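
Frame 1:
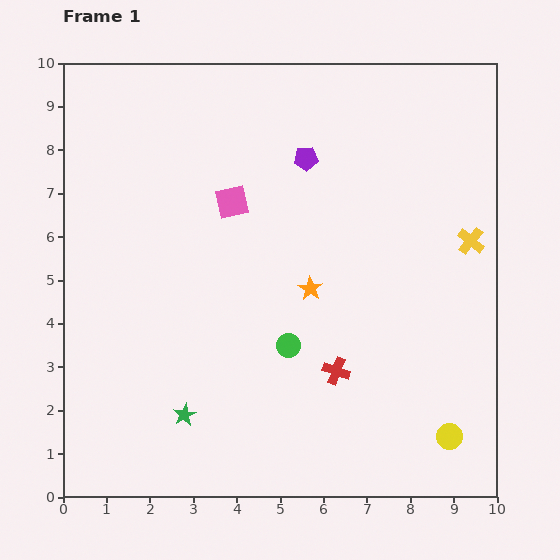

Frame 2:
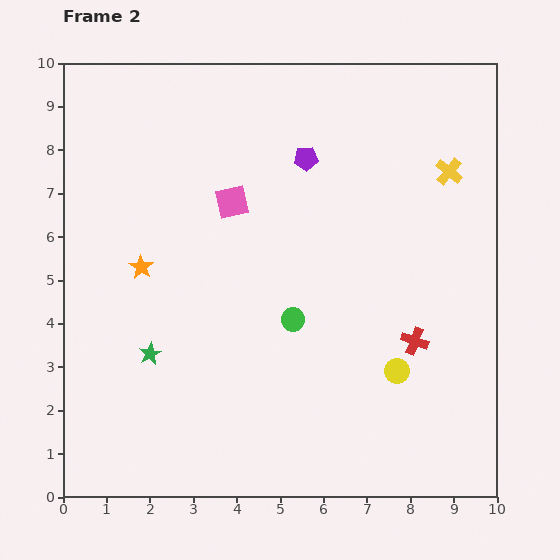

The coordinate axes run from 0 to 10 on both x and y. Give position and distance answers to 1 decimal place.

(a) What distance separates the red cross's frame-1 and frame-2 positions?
1.9

The red cross moved from (6.3, 2.9) to (8.1, 3.6), a distance of √(1.8² + 0.7²) ≈ 1.9.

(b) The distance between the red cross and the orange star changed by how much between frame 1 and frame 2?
+4.5

Distance in frame 1: 2.0. Distance in frame 2: 6.5.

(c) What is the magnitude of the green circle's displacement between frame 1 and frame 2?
0.6

The green circle moved from (5.2, 3.5) to (5.3, 4.1), a distance of √(0.1² + 0.6²) ≈ 0.6.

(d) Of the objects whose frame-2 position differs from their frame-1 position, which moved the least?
the green circle

(moved 0.6)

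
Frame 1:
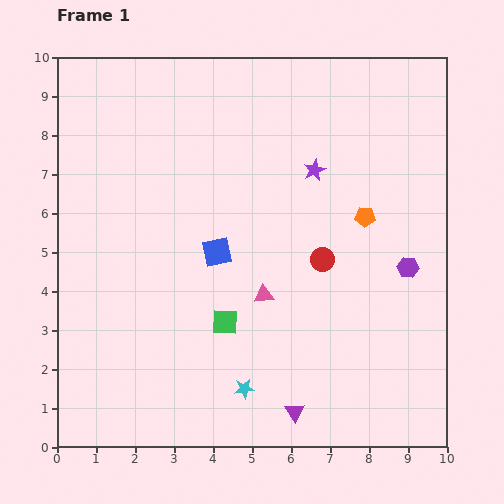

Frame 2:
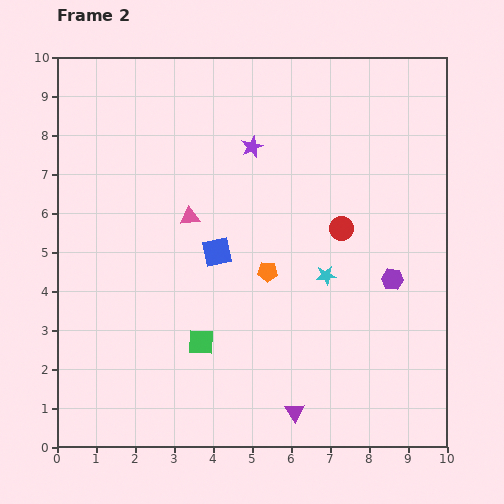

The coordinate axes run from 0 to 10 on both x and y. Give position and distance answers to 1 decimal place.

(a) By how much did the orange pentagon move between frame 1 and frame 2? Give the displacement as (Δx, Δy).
(-2.5, -1.4)

The orange pentagon was at (7.9, 5.9) in frame 1 and (5.4, 4.5) in frame 2.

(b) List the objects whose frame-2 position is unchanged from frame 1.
the purple triangle, the blue square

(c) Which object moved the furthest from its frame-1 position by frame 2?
the cyan star

(moved 3.6; next 2.9)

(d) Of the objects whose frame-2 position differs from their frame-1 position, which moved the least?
the purple hexagon

(moved 0.5)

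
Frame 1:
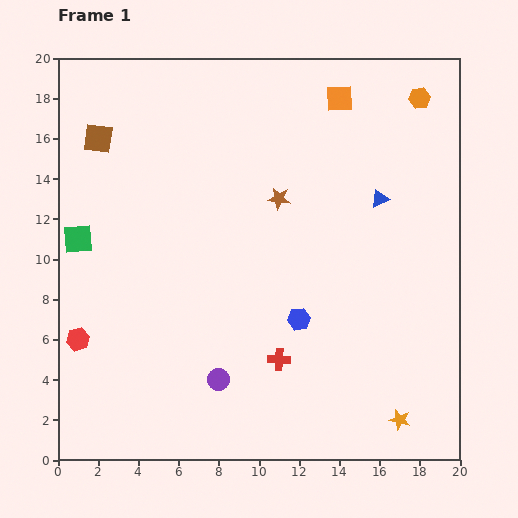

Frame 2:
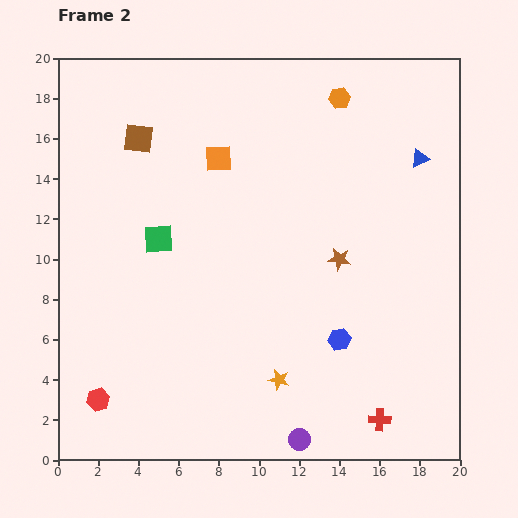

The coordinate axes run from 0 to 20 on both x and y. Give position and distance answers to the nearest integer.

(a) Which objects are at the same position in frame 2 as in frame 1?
none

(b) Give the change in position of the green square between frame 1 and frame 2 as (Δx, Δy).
(4, 0)

The green square was at (1, 11) in frame 1 and (5, 11) in frame 2.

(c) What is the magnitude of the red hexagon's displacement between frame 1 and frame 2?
3

The red hexagon moved from (1, 6) to (2, 3), a distance of √(1² + 3²) ≈ 3.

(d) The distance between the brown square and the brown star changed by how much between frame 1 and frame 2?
+3

Distance in frame 1: 9. Distance in frame 2: 12.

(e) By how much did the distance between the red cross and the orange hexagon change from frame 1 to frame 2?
+1

Distance in frame 1: 15. Distance in frame 2: 16.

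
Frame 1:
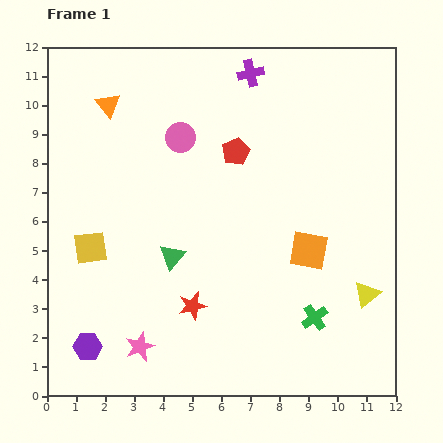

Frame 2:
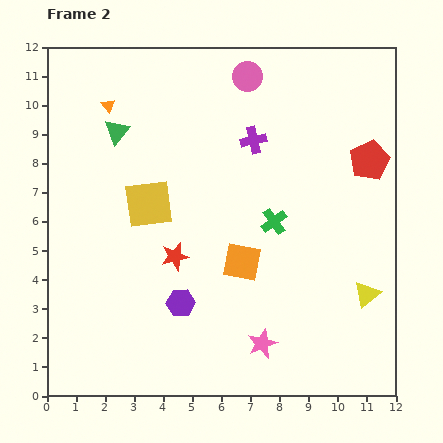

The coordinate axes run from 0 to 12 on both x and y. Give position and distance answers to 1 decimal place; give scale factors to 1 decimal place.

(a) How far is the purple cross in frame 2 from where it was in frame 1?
2.3

The purple cross moved from (7.0, 11.1) to (7.1, 8.8), a distance of √(0.1² + 2.3²) ≈ 2.3.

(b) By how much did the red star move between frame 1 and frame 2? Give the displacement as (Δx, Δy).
(-0.6, 1.7)

The red star was at (5.0, 3.1) in frame 1 and (4.4, 4.8) in frame 2.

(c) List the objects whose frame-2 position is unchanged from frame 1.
the orange triangle, the yellow triangle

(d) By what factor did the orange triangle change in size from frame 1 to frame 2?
0.6×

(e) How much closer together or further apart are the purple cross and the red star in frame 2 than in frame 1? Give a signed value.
-3.4

Distance in frame 1: 8.2. Distance in frame 2: 4.8.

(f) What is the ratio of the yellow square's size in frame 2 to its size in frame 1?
1.5×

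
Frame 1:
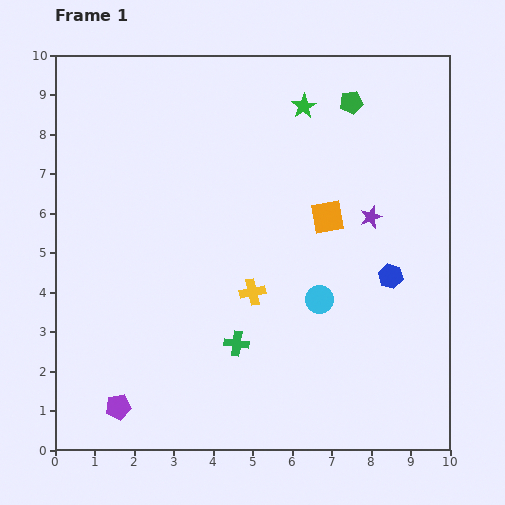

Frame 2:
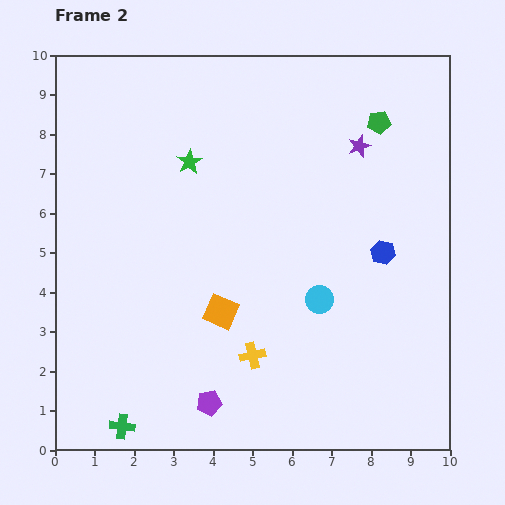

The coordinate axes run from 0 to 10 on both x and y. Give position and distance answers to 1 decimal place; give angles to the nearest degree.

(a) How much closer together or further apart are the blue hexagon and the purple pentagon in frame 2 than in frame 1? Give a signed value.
-1.8

Distance in frame 1: 7.6. Distance in frame 2: 5.8.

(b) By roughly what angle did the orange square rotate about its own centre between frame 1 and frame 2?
34° clockwise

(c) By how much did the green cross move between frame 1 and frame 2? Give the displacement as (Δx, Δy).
(-2.9, -2.1)

The green cross was at (4.6, 2.7) in frame 1 and (1.7, 0.6) in frame 2.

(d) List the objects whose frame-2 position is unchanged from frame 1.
the cyan circle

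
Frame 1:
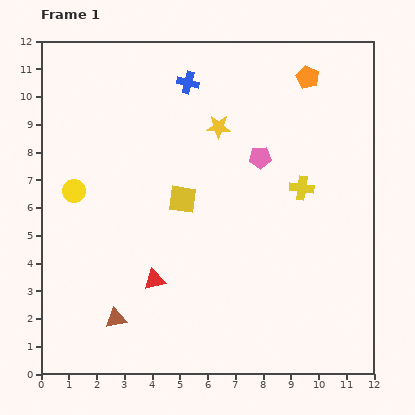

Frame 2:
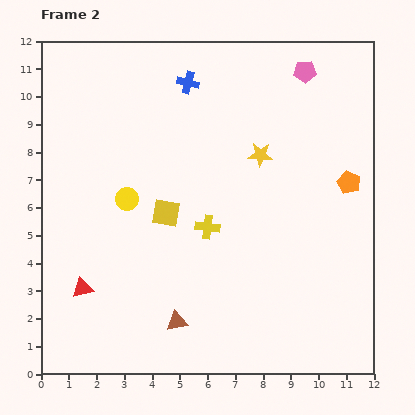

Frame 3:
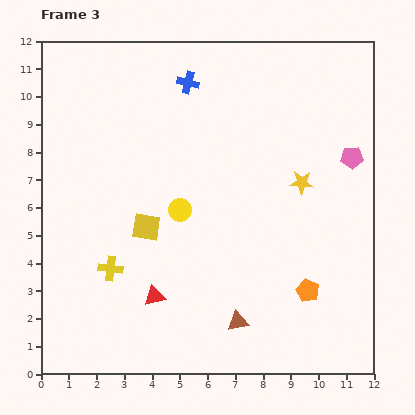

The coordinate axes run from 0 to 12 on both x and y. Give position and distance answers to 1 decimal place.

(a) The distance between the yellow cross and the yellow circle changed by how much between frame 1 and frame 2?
-5.1

Distance in frame 1: 8.2. Distance in frame 2: 3.1.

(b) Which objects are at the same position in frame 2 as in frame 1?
the blue cross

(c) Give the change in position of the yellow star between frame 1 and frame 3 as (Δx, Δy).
(3.0, -2.0)

The yellow star was at (6.4, 8.9) in frame 1 and (9.4, 6.9) in frame 3.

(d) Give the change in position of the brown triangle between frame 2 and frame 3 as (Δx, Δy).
(2.2, 0.0)

The brown triangle was at (4.9, 1.9) in frame 2 and (7.1, 1.9) in frame 3.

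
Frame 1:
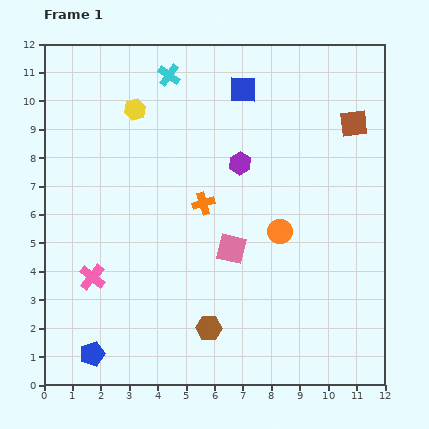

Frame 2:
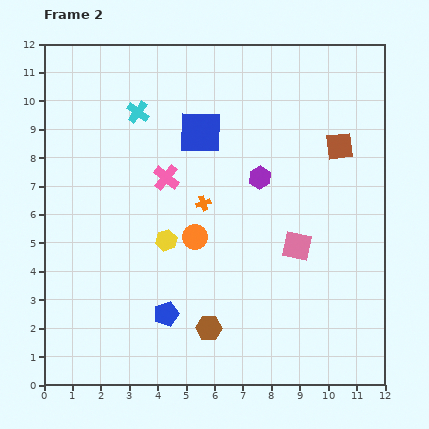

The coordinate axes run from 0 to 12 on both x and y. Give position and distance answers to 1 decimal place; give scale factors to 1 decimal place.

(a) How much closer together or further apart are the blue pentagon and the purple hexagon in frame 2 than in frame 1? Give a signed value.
-2.7

Distance in frame 1: 8.5. Distance in frame 2: 5.8.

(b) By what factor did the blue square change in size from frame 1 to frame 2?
1.6×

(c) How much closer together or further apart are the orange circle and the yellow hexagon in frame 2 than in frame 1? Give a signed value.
-5.7

Distance in frame 1: 6.7. Distance in frame 2: 1.0.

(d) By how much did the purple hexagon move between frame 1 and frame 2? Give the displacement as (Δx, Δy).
(0.7, -0.5)

The purple hexagon was at (6.9, 7.8) in frame 1 and (7.6, 7.3) in frame 2.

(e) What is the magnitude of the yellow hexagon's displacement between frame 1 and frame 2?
4.7

The yellow hexagon moved from (3.2, 9.7) to (4.3, 5.1), a distance of √(1.1² + 4.6²) ≈ 4.7.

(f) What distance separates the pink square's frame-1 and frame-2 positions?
2.3

The pink square moved from (6.6, 4.8) to (8.9, 4.9), a distance of √(2.3² + 0.1²) ≈ 2.3.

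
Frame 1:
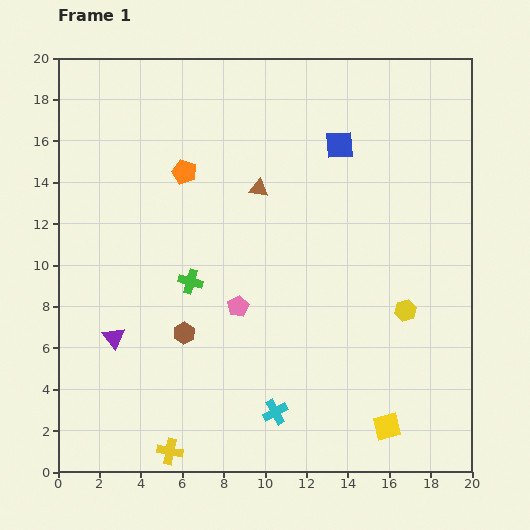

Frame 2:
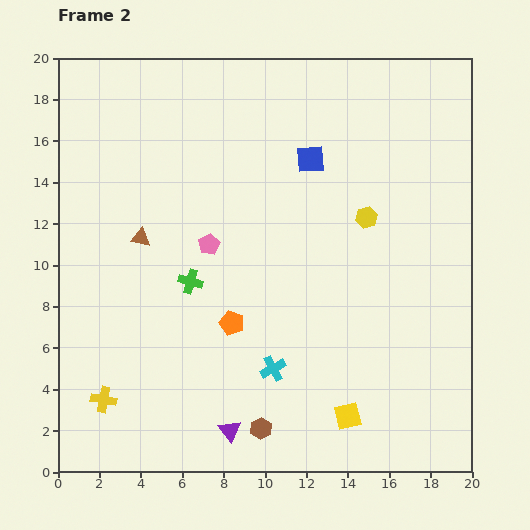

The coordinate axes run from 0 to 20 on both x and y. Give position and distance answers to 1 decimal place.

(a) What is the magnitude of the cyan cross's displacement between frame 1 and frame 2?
2.1

The cyan cross moved from (10.5, 2.9) to (10.4, 5.0), a distance of √(0.1² + 2.1²) ≈ 2.1.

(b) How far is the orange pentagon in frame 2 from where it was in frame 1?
7.7

The orange pentagon moved from (6.1, 14.5) to (8.4, 7.2), a distance of √(2.3² + 7.3²) ≈ 7.7.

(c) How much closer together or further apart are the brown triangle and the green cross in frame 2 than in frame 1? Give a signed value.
-2.4

Distance in frame 1: 5.6. Distance in frame 2: 3.2.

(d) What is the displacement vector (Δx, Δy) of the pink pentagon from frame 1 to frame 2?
(-1.4, 3.0)

The pink pentagon was at (8.7, 8.0) in frame 1 and (7.3, 11.0) in frame 2.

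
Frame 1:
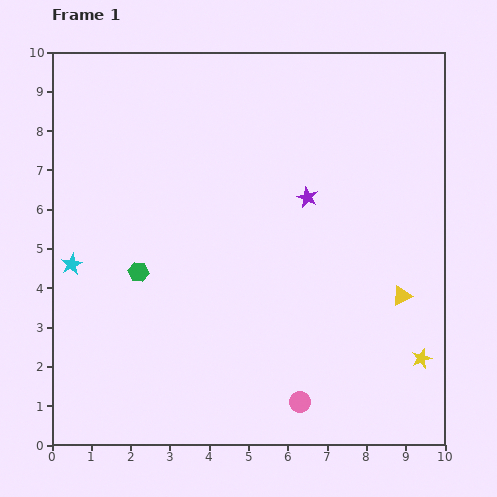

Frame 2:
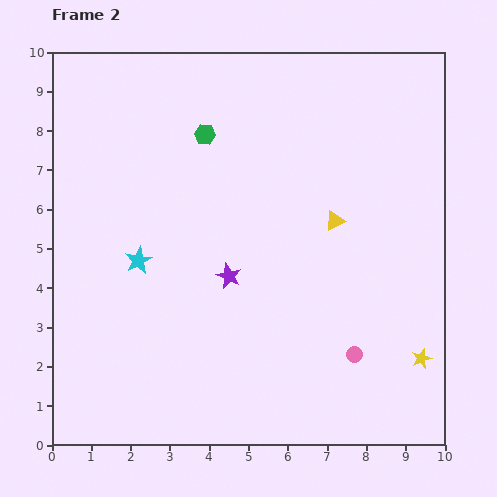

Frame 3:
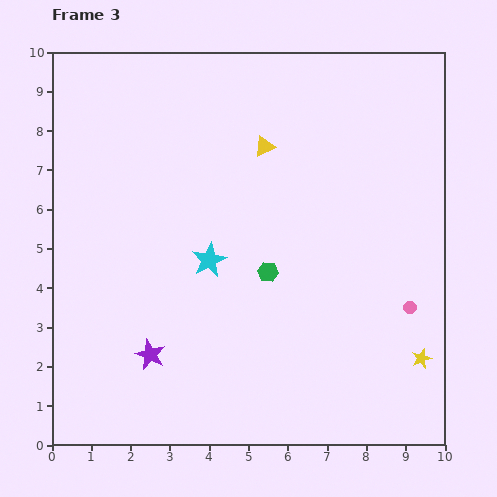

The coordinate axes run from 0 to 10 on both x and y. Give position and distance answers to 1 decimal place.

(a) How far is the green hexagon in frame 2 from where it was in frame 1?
3.9

The green hexagon moved from (2.2, 4.4) to (3.9, 7.9), a distance of √(1.7² + 3.5²) ≈ 3.9.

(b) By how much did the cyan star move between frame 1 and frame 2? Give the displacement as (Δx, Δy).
(1.7, 0.1)

The cyan star was at (0.5, 4.6) in frame 1 and (2.2, 4.7) in frame 2.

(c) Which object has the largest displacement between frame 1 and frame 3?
the purple star

(moved 5.7; next 5.2)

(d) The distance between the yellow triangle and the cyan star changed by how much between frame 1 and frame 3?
-5.2

Distance in frame 1: 8.4. Distance in frame 3: 3.2.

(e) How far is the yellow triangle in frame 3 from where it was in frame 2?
2.6

The yellow triangle moved from (7.2, 5.7) to (5.4, 7.6), a distance of √(1.8² + 1.9²) ≈ 2.6.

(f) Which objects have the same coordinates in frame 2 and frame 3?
the yellow star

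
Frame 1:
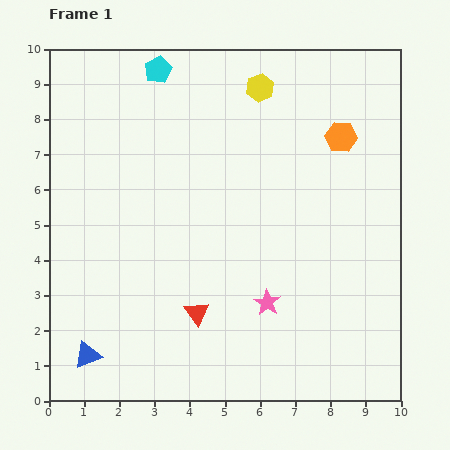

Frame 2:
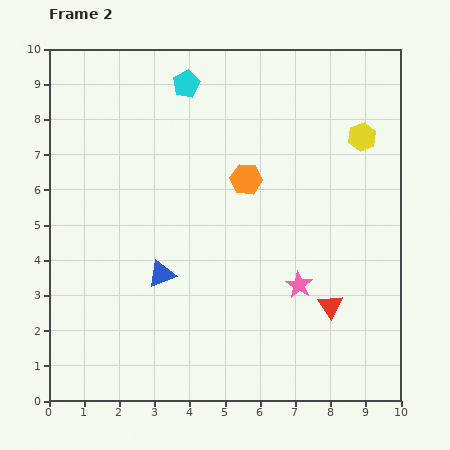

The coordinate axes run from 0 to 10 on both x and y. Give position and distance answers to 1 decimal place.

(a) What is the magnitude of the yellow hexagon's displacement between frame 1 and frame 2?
3.2

The yellow hexagon moved from (6.0, 8.9) to (8.9, 7.5), a distance of √(2.9² + 1.4²) ≈ 3.2.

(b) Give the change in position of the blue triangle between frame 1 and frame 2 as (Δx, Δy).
(2.1, 2.3)

The blue triangle was at (1.1, 1.3) in frame 1 and (3.2, 3.6) in frame 2.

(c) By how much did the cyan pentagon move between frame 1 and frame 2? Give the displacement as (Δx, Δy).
(0.8, -0.4)

The cyan pentagon was at (3.1, 9.4) in frame 1 and (3.9, 9.0) in frame 2.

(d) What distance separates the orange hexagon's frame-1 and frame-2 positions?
3.0

The orange hexagon moved from (8.3, 7.5) to (5.6, 6.3), a distance of √(2.7² + 1.2²) ≈ 3.0.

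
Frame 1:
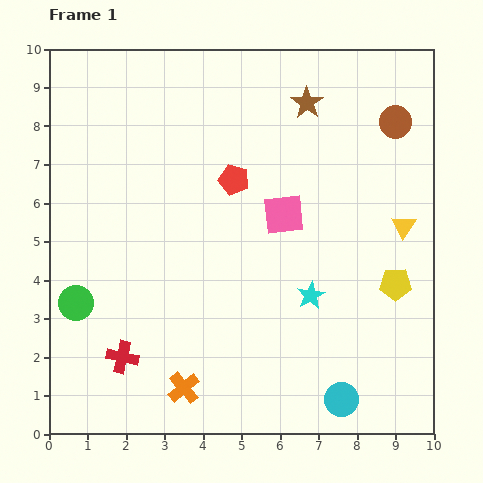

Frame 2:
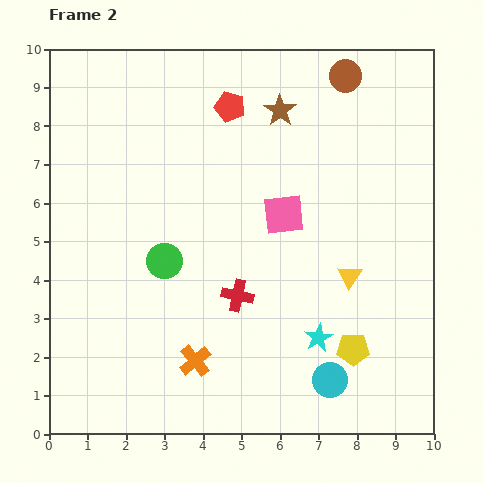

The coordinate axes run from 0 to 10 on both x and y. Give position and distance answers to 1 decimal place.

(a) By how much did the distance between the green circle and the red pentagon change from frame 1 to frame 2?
-0.9

Distance in frame 1: 5.2. Distance in frame 2: 4.3.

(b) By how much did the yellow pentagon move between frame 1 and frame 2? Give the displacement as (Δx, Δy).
(-1.1, -1.7)

The yellow pentagon was at (9.0, 3.9) in frame 1 and (7.9, 2.2) in frame 2.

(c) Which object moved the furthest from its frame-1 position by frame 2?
the red cross

(moved 3.4; next 2.5)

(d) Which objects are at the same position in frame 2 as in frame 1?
the pink square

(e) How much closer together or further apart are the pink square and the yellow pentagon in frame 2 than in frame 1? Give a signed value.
+0.5

Distance in frame 1: 3.4. Distance in frame 2: 3.9.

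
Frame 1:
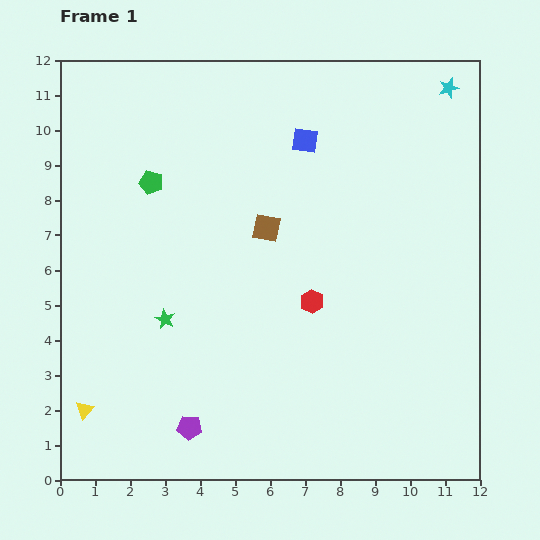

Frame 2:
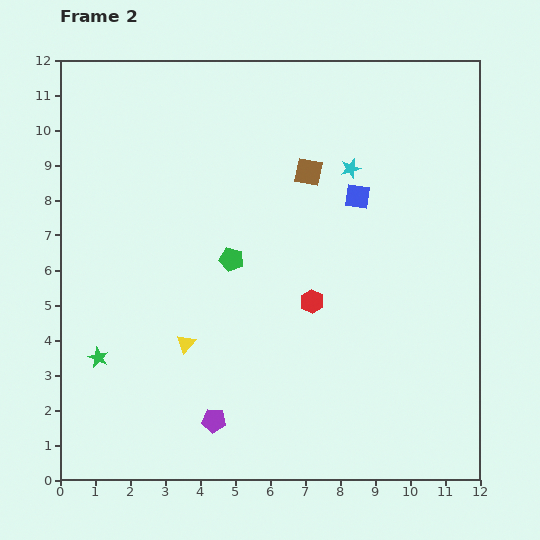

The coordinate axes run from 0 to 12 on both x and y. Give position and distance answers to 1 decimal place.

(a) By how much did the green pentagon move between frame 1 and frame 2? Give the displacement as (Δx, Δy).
(2.3, -2.2)

The green pentagon was at (2.6, 8.5) in frame 1 and (4.9, 6.3) in frame 2.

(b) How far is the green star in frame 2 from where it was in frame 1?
2.2

The green star moved from (3.0, 4.6) to (1.1, 3.5), a distance of √(1.9² + 1.1²) ≈ 2.2.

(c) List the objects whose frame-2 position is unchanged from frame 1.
the red hexagon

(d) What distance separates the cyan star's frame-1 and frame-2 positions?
3.6

The cyan star moved from (11.1, 11.2) to (8.3, 8.9), a distance of √(2.8² + 2.3²) ≈ 3.6.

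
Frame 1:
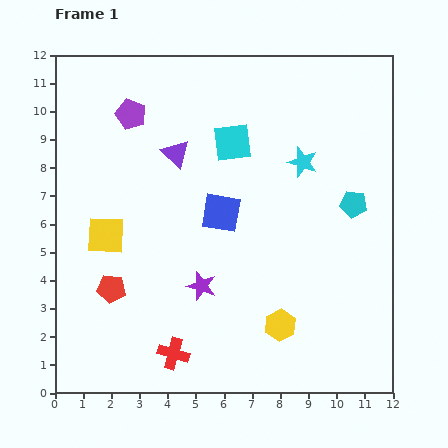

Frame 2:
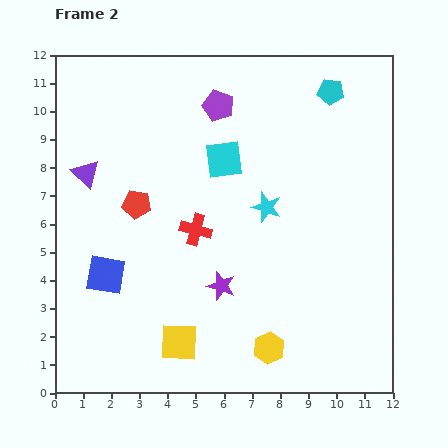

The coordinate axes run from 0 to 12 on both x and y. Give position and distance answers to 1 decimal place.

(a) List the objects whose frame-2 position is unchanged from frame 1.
none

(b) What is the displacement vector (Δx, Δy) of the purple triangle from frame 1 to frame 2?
(-3.2, -0.7)

The purple triangle was at (4.3, 8.5) in frame 1 and (1.1, 7.8) in frame 2.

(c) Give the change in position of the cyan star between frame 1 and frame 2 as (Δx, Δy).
(-1.3, -1.6)

The cyan star was at (8.8, 8.2) in frame 1 and (7.5, 6.6) in frame 2.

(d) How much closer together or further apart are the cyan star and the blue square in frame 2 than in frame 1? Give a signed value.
+2.8

Distance in frame 1: 3.4. Distance in frame 2: 6.2.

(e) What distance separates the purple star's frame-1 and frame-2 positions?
0.7

The purple star moved from (5.2, 3.8) to (5.9, 3.8), a distance of √(0.7² + 0.0²) ≈ 0.7.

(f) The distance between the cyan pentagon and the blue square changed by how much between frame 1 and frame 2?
+5.6

Distance in frame 1: 4.7. Distance in frame 2: 10.3.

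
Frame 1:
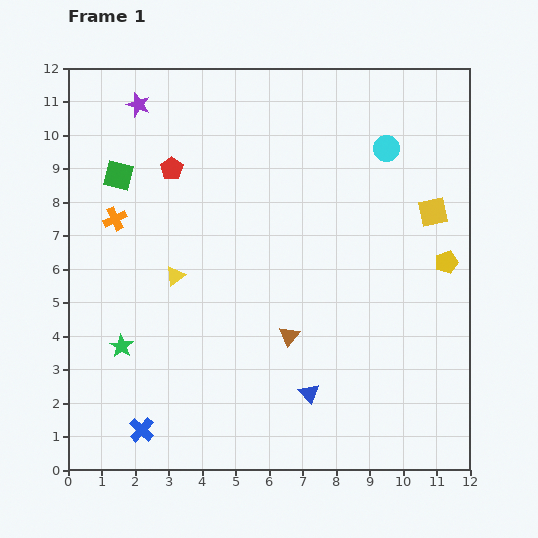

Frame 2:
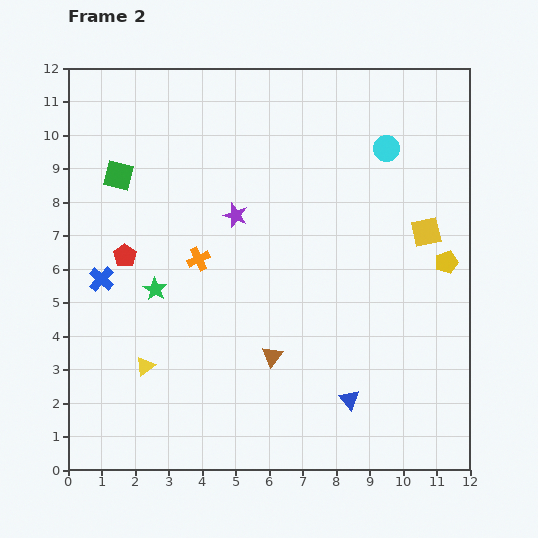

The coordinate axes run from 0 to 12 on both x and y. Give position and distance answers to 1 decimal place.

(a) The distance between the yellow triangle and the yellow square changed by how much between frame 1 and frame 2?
+1.4

Distance in frame 1: 7.9. Distance in frame 2: 9.3.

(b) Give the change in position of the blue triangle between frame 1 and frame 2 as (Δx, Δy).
(1.2, -0.2)

The blue triangle was at (7.2, 2.3) in frame 1 and (8.4, 2.1) in frame 2.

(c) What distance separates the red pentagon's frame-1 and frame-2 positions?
3.0

The red pentagon moved from (3.1, 9.0) to (1.7, 6.4), a distance of √(1.4² + 2.6²) ≈ 3.0.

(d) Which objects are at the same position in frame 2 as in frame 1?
the green square, the yellow pentagon, the cyan circle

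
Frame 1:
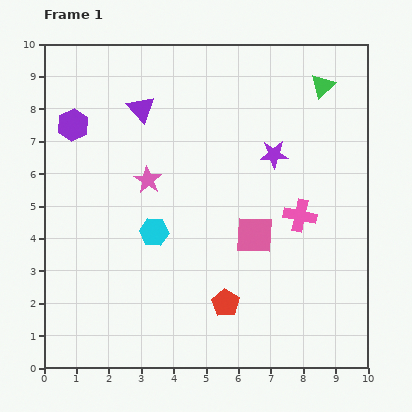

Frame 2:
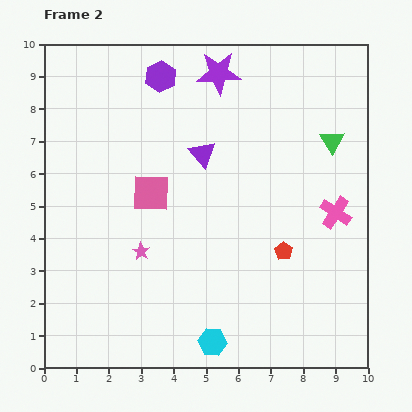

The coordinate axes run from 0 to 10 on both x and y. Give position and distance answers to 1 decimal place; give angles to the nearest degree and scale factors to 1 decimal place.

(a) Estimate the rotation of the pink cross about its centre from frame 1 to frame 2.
22° clockwise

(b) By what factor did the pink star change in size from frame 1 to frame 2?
0.6×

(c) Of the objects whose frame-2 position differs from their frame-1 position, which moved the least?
the pink cross

(moved 1.1)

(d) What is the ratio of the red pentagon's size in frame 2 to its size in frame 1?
0.6×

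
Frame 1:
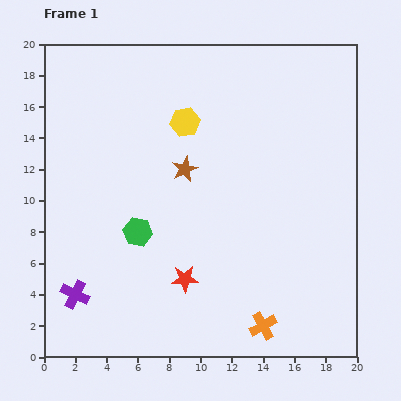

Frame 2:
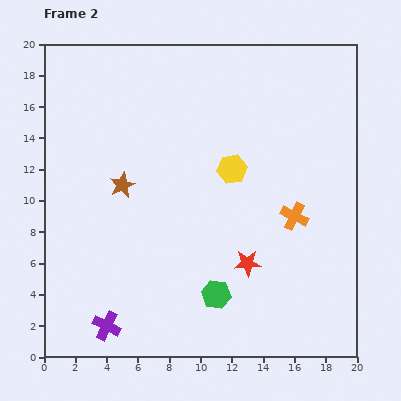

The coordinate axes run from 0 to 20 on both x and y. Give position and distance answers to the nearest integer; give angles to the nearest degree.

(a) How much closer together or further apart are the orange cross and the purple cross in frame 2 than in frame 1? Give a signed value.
+2

Distance in frame 1: 12. Distance in frame 2: 14.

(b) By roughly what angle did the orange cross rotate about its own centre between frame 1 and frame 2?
34° counter-clockwise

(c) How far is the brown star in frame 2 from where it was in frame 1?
4

The brown star moved from (9, 12) to (5, 11), a distance of √(4² + 1²) ≈ 4.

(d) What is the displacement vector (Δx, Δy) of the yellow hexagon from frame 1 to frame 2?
(3, -3)

The yellow hexagon was at (9, 15) in frame 1 and (12, 12) in frame 2.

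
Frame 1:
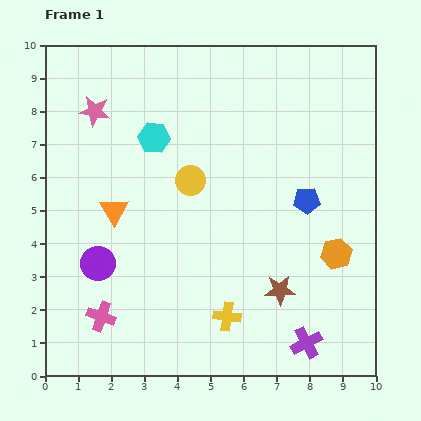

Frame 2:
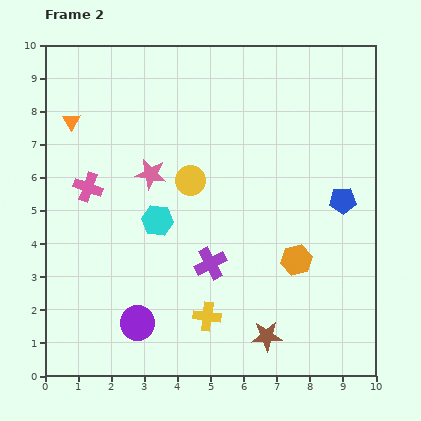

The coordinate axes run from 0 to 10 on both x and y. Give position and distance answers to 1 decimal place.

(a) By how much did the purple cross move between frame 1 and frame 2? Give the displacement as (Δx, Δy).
(-2.9, 2.4)

The purple cross was at (7.9, 1.0) in frame 1 and (5.0, 3.4) in frame 2.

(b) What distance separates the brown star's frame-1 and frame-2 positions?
1.5

The brown star moved from (7.1, 2.6) to (6.7, 1.2), a distance of √(0.4² + 1.4²) ≈ 1.5.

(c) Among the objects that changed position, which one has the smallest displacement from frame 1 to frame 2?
the yellow cross

(moved 0.6)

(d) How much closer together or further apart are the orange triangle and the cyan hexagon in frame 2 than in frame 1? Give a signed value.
+1.5

Distance in frame 1: 2.5. Distance in frame 2: 4.0.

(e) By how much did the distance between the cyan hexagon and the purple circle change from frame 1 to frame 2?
-1.0

Distance in frame 1: 4.2. Distance in frame 2: 3.2.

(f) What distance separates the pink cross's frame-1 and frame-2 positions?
3.9

The pink cross moved from (1.7, 1.8) to (1.3, 5.7), a distance of √(0.4² + 3.9²) ≈ 3.9.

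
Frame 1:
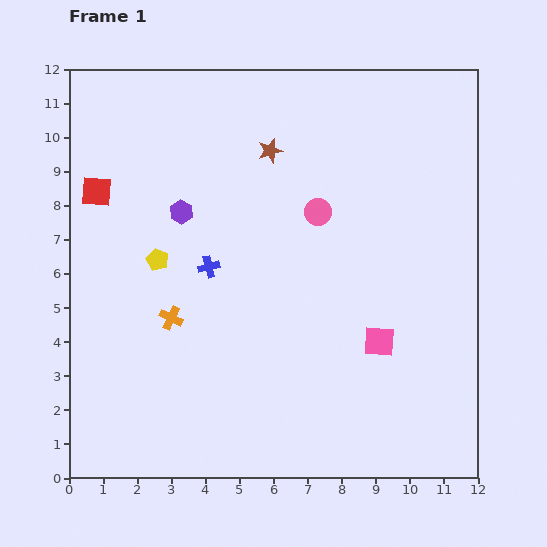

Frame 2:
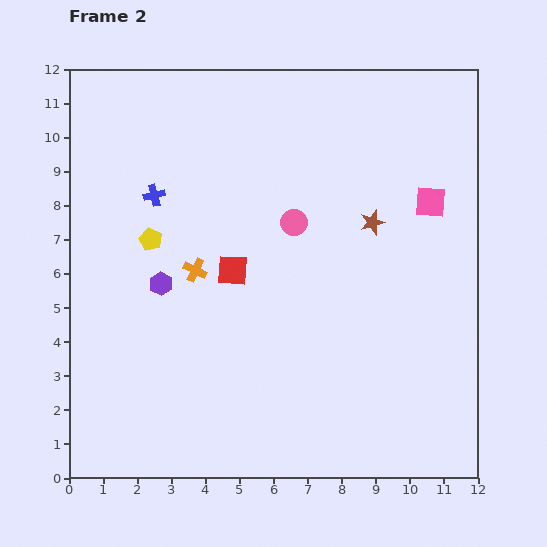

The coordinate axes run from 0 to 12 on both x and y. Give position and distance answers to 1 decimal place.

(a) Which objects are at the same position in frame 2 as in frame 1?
none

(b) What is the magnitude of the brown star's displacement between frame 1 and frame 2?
3.7

The brown star moved from (5.9, 9.6) to (8.9, 7.5), a distance of √(3.0² + 2.1²) ≈ 3.7.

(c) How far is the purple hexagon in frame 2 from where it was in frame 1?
2.2

The purple hexagon moved from (3.3, 7.8) to (2.7, 5.7), a distance of √(0.6² + 2.1²) ≈ 2.2.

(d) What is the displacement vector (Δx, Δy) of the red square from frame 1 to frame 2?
(4.0, -2.3)

The red square was at (0.8, 8.4) in frame 1 and (4.8, 6.1) in frame 2.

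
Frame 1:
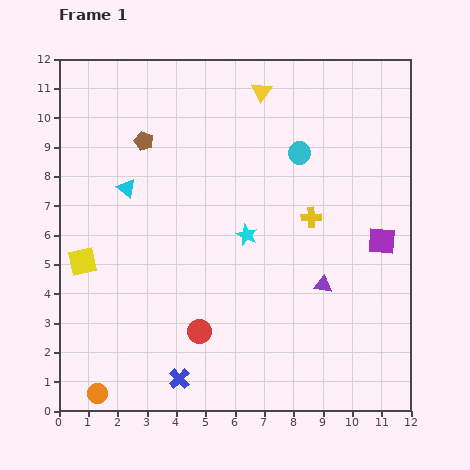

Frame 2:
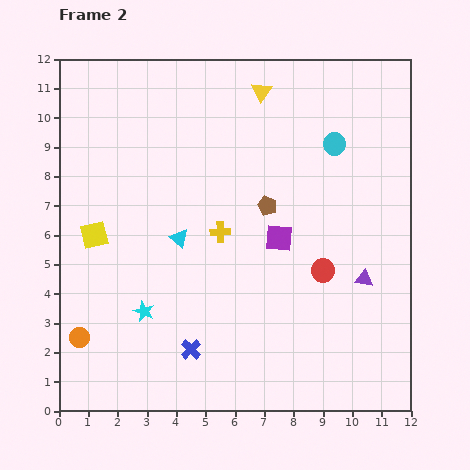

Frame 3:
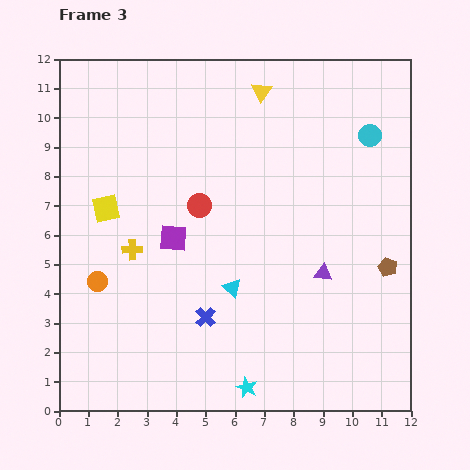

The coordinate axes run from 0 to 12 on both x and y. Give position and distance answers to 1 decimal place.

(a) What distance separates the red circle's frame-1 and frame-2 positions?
4.7

The red circle moved from (4.8, 2.7) to (9.0, 4.8), a distance of √(4.2² + 2.1²) ≈ 4.7.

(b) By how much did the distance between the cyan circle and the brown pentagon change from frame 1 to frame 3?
-0.8

Distance in frame 1: 5.3. Distance in frame 3: 4.5.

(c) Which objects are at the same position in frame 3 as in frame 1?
the yellow triangle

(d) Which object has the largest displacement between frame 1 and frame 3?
the brown pentagon

(moved 9.3; next 7.1)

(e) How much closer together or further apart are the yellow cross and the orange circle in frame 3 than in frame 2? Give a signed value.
-4.4

Distance in frame 2: 6.0. Distance in frame 3: 1.6.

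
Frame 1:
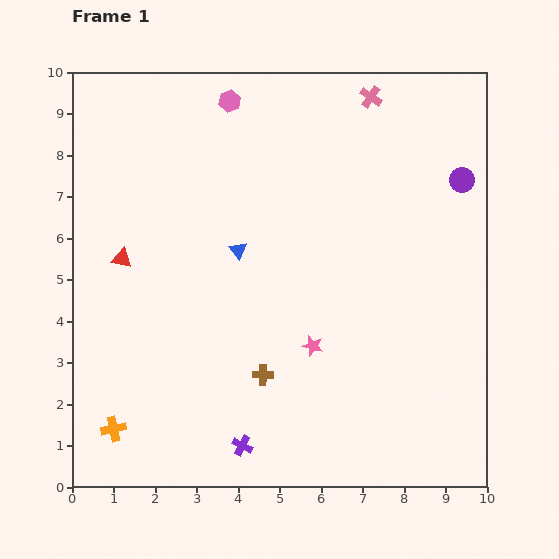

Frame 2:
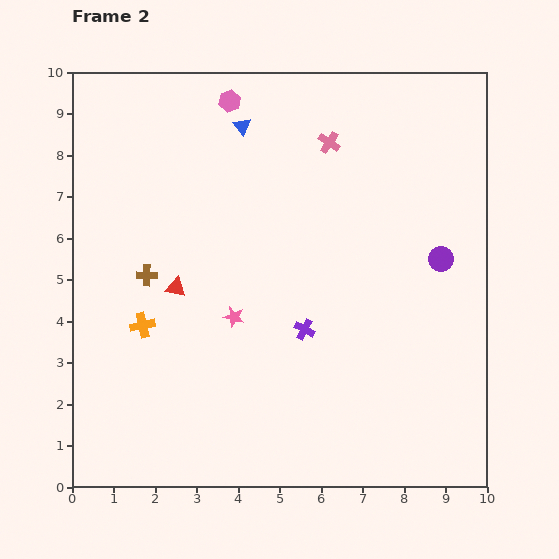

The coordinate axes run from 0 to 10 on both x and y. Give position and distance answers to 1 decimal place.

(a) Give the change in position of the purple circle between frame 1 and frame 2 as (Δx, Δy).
(-0.5, -1.9)

The purple circle was at (9.4, 7.4) in frame 1 and (8.9, 5.5) in frame 2.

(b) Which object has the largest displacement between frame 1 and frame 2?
the brown cross

(moved 3.7; next 3.2)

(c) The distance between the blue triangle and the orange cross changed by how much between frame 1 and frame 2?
+0.2

Distance in frame 1: 5.2. Distance in frame 2: 5.4.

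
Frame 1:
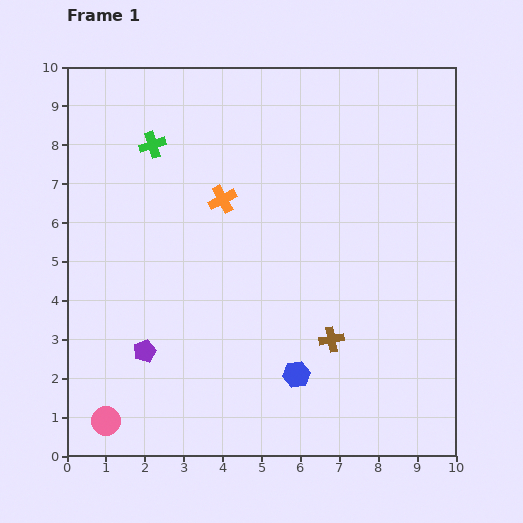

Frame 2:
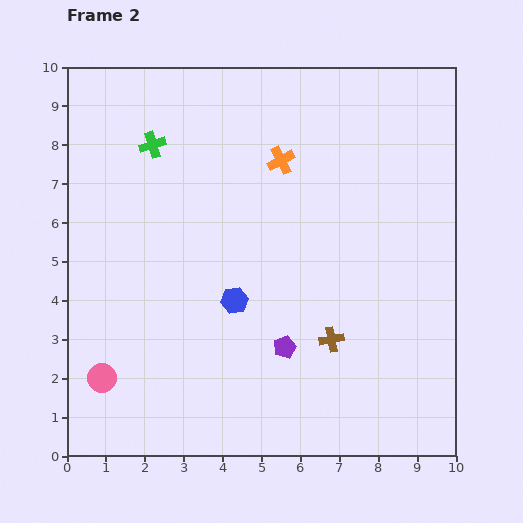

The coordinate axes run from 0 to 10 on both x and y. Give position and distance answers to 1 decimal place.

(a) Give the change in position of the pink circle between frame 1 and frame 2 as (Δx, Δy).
(-0.1, 1.1)

The pink circle was at (1.0, 0.9) in frame 1 and (0.9, 2.0) in frame 2.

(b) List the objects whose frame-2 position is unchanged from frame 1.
the brown cross, the green cross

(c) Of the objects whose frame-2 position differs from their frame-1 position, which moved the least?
the pink circle

(moved 1.1)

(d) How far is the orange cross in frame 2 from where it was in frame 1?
1.8

The orange cross moved from (4.0, 6.6) to (5.5, 7.6), a distance of √(1.5² + 1.0²) ≈ 1.8.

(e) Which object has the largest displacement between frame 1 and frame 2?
the purple pentagon

(moved 3.6; next 2.5)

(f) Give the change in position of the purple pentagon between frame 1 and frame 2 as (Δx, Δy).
(3.6, 0.1)

The purple pentagon was at (2.0, 2.7) in frame 1 and (5.6, 2.8) in frame 2.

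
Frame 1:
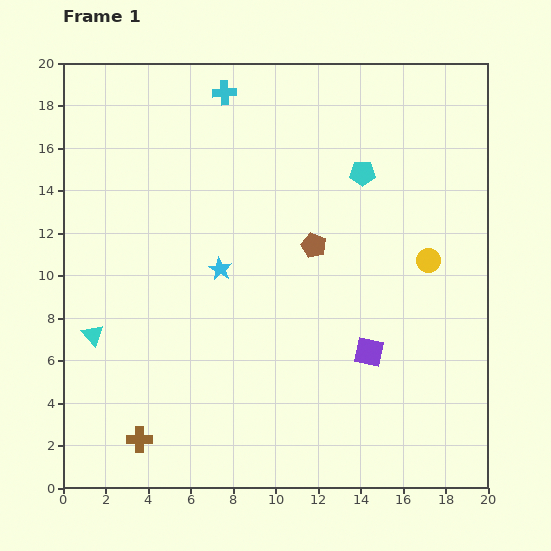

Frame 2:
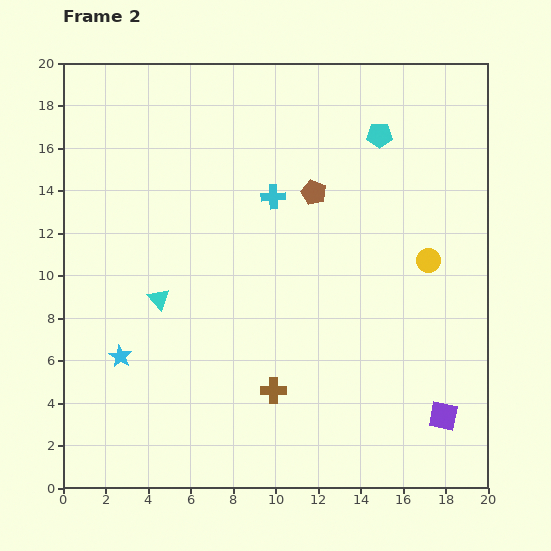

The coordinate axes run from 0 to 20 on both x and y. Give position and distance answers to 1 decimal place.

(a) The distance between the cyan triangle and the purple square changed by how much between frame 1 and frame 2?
+1.5

Distance in frame 1: 13.0. Distance in frame 2: 14.5.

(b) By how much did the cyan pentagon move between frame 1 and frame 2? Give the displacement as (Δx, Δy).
(0.8, 1.8)

The cyan pentagon was at (14.1, 14.8) in frame 1 and (14.9, 16.6) in frame 2.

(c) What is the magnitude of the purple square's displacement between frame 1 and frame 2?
4.6

The purple square moved from (14.4, 6.4) to (17.9, 3.4), a distance of √(3.5² + 3.0²) ≈ 4.6.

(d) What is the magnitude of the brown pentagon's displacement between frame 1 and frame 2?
2.5

The brown pentagon moved from (11.8, 11.4) to (11.8, 13.9), a distance of √(0.0² + 2.5²) ≈ 2.5.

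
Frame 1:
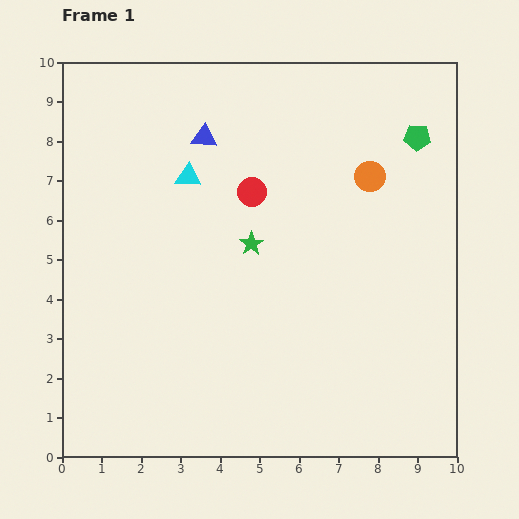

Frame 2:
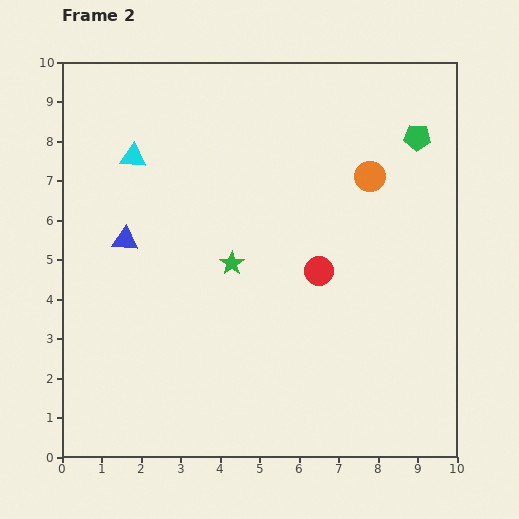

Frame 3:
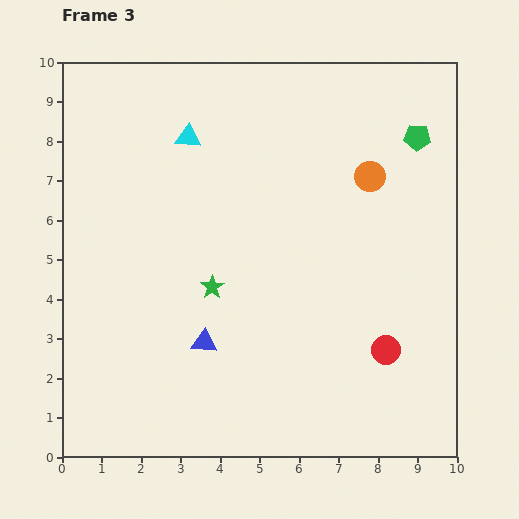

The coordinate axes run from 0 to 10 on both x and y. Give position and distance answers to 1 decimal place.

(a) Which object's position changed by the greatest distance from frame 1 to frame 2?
the blue triangle

(moved 3.3; next 2.6)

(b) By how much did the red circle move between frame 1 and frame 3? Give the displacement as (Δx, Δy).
(3.4, -4.0)

The red circle was at (4.8, 6.7) in frame 1 and (8.2, 2.7) in frame 3.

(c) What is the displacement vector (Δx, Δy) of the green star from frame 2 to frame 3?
(-0.5, -0.6)

The green star was at (4.3, 4.9) in frame 2 and (3.8, 4.3) in frame 3.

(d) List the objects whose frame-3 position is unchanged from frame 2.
the orange circle, the green pentagon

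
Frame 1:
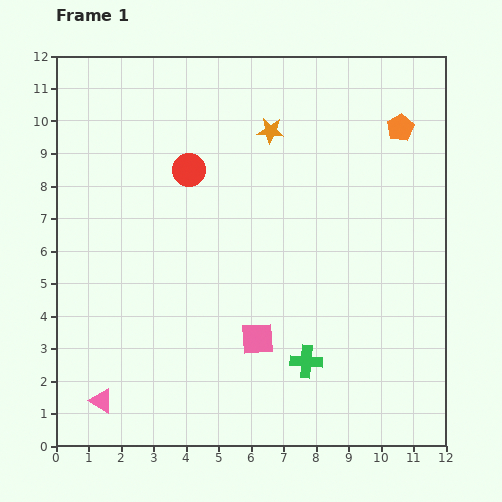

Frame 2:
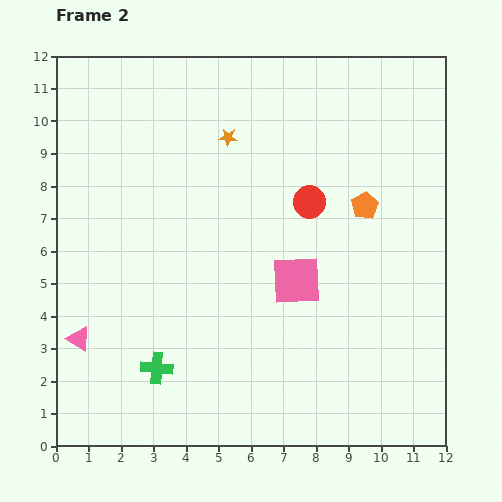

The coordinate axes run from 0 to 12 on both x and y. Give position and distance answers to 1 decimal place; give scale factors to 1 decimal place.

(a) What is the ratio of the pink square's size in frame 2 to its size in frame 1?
1.5×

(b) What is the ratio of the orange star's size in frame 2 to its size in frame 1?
0.7×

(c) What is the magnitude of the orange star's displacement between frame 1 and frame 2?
1.3

The orange star moved from (6.6, 9.7) to (5.3, 9.5), a distance of √(1.3² + 0.2²) ≈ 1.3.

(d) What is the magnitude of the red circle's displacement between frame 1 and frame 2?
3.8

The red circle moved from (4.1, 8.5) to (7.8, 7.5), a distance of √(3.7² + 1.0²) ≈ 3.8.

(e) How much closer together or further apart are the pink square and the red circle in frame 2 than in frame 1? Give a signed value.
-3.2

Distance in frame 1: 5.6. Distance in frame 2: 2.4.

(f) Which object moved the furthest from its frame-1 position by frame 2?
the green cross

(moved 4.6; next 3.8)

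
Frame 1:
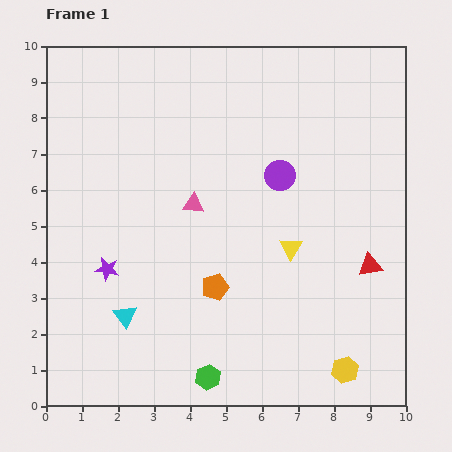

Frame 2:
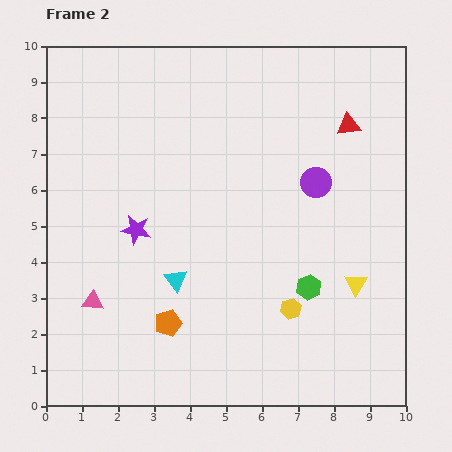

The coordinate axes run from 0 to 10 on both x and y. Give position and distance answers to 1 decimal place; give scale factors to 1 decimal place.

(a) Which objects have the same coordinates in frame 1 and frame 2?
none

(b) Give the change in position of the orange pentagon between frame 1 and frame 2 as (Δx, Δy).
(-1.3, -1.0)

The orange pentagon was at (4.7, 3.3) in frame 1 and (3.4, 2.3) in frame 2.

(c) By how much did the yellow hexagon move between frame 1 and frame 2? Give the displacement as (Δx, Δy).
(-1.5, 1.7)

The yellow hexagon was at (8.3, 1.0) in frame 1 and (6.8, 2.7) in frame 2.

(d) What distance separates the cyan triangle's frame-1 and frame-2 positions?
1.7

The cyan triangle moved from (2.2, 2.5) to (3.6, 3.5), a distance of √(1.4² + 1.0²) ≈ 1.7.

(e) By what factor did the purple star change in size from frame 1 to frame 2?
1.3×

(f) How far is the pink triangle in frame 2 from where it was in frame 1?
3.9

The pink triangle moved from (4.1, 5.6) to (1.3, 2.9), a distance of √(2.8² + 2.7²) ≈ 3.9.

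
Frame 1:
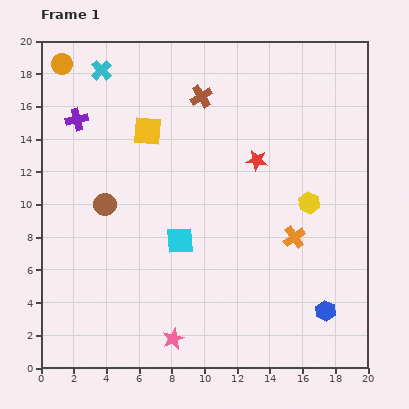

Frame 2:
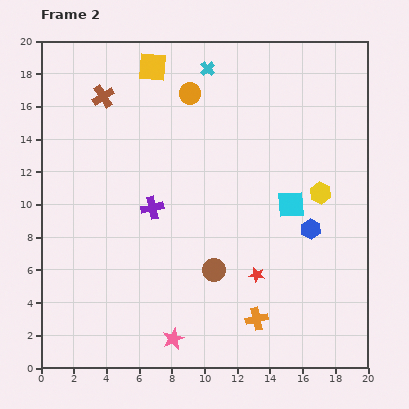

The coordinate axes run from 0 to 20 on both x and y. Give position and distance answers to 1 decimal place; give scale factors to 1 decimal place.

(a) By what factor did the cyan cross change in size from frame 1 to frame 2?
0.7×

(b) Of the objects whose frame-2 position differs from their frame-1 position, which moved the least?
the yellow hexagon

(moved 0.9)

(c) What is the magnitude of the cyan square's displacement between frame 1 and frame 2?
7.1

The cyan square moved from (8.5, 7.8) to (15.3, 10.0), a distance of √(6.8² + 2.2²) ≈ 7.1.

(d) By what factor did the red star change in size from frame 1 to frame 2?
0.7×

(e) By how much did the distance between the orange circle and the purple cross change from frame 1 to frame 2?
+3.9

Distance in frame 1: 3.5. Distance in frame 2: 7.4.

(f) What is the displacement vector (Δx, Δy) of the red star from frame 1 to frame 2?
(0.0, -7.0)

The red star was at (13.2, 12.7) in frame 1 and (13.2, 5.7) in frame 2.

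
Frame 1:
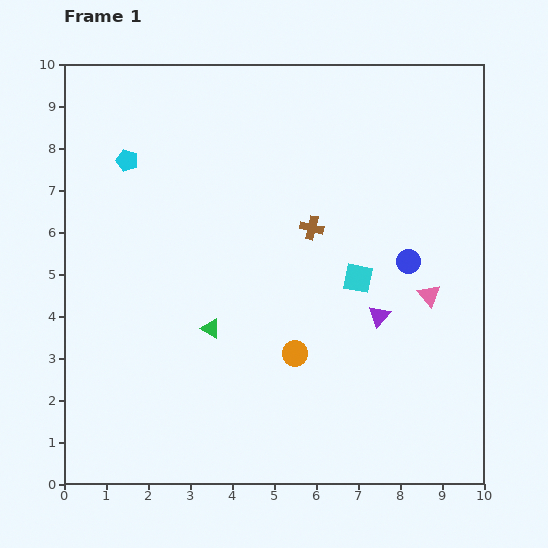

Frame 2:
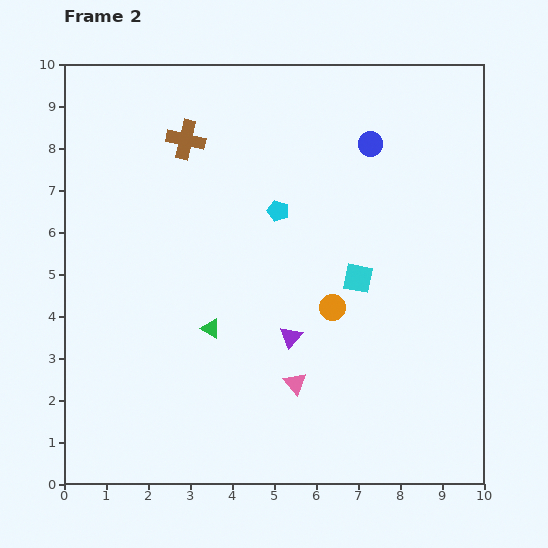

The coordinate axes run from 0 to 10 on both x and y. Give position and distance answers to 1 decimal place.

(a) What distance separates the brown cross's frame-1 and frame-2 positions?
3.7

The brown cross moved from (5.9, 6.1) to (2.9, 8.2), a distance of √(3.0² + 2.1²) ≈ 3.7.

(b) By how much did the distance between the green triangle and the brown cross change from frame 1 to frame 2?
+1.1

Distance in frame 1: 3.4. Distance in frame 2: 4.5.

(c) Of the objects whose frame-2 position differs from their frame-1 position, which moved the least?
the orange circle

(moved 1.4)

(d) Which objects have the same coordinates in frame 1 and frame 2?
the green triangle, the cyan square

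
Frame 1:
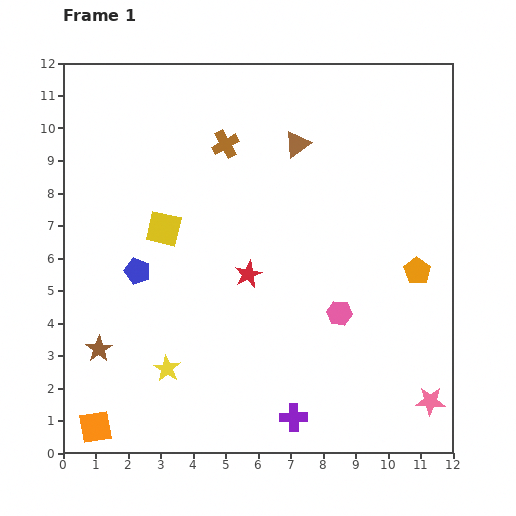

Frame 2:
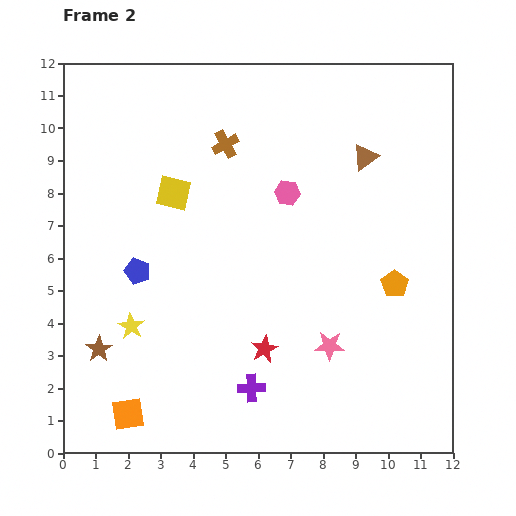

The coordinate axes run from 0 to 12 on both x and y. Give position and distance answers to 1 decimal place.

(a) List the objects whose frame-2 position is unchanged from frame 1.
the blue pentagon, the brown cross, the brown star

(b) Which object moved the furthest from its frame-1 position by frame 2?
the pink hexagon

(moved 4.0; next 3.5)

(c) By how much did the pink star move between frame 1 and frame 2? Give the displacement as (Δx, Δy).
(-3.1, 1.7)

The pink star was at (11.3, 1.6) in frame 1 and (8.2, 3.3) in frame 2.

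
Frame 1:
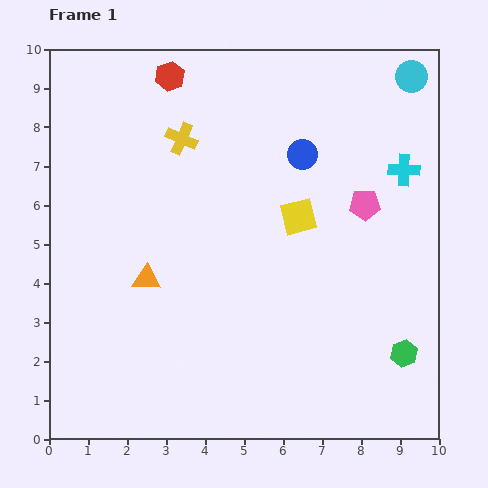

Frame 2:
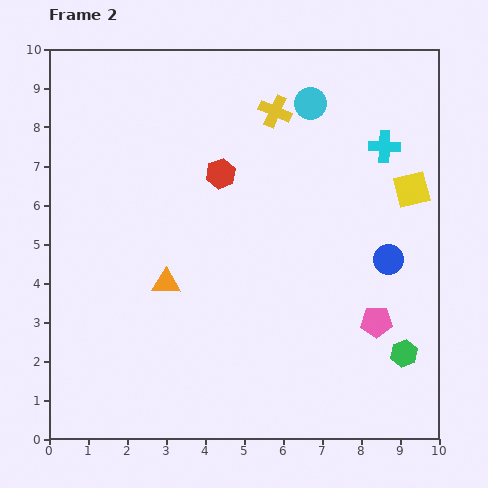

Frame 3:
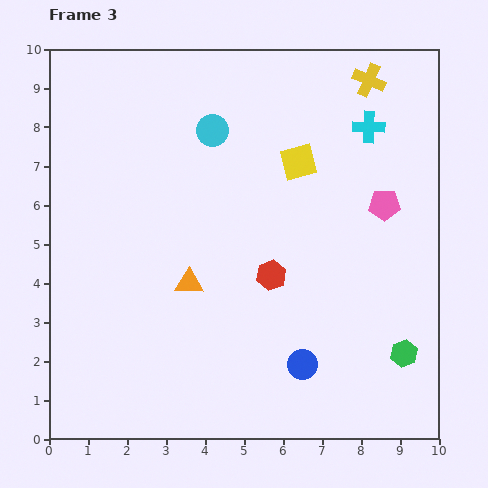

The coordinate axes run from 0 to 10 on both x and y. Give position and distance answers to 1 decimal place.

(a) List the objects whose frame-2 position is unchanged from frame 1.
the green hexagon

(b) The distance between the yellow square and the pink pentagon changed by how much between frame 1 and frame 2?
+1.8

Distance in frame 1: 1.7. Distance in frame 2: 3.5.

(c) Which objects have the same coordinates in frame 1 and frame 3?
the green hexagon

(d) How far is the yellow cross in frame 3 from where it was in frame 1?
5.0

The yellow cross moved from (3.4, 7.7) to (8.2, 9.2), a distance of √(4.8² + 1.5²) ≈ 5.0.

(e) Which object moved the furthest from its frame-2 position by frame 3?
the blue circle

(moved 3.5; next 3.0)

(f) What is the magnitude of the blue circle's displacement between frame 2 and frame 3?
3.5

The blue circle moved from (8.7, 4.6) to (6.5, 1.9), a distance of √(2.2² + 2.7²) ≈ 3.5.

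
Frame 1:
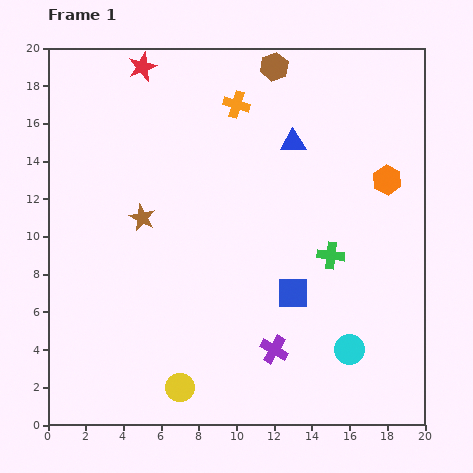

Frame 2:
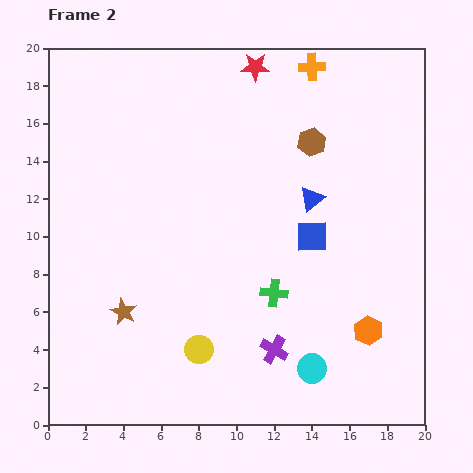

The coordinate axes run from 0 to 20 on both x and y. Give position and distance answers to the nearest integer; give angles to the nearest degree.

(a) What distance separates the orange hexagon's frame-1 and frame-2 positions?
8

The orange hexagon moved from (18, 13) to (17, 5), a distance of √(1² + 8²) ≈ 8.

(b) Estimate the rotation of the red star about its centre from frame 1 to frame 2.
24° clockwise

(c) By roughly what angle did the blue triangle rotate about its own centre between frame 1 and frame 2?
37° counter-clockwise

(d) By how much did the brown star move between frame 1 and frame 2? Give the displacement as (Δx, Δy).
(-1, -5)

The brown star was at (5, 11) in frame 1 and (4, 6) in frame 2.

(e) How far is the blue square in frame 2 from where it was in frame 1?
3

The blue square moved from (13, 7) to (14, 10), a distance of √(1² + 3²) ≈ 3.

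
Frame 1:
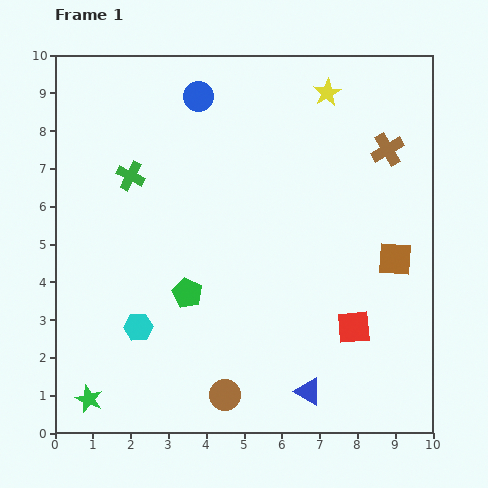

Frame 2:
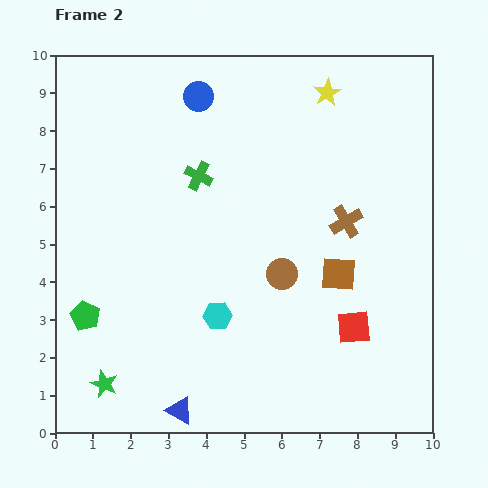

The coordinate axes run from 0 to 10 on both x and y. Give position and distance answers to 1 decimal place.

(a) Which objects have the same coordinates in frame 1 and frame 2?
the yellow star, the blue circle, the red square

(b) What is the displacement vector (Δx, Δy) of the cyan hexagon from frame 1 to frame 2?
(2.1, 0.3)

The cyan hexagon was at (2.2, 2.8) in frame 1 and (4.3, 3.1) in frame 2.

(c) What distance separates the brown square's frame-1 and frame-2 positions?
1.6

The brown square moved from (9.0, 4.6) to (7.5, 4.2), a distance of √(1.5² + 0.4²) ≈ 1.6.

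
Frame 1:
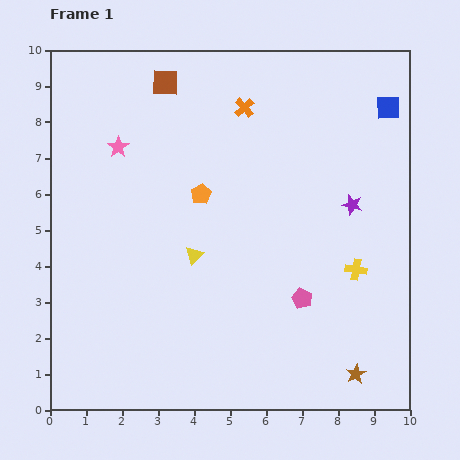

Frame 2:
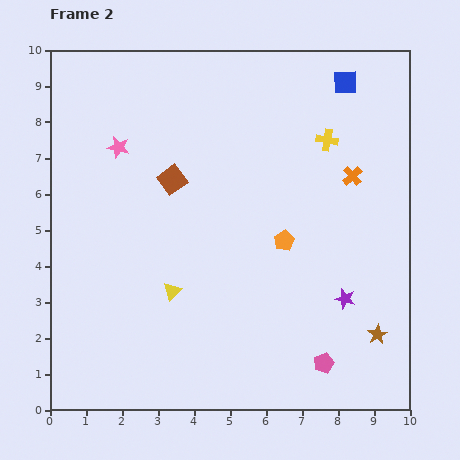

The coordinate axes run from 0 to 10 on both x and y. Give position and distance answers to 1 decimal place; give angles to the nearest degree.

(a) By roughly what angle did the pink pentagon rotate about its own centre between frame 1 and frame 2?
27° clockwise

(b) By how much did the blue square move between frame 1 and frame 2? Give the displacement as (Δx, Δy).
(-1.2, 0.7)

The blue square was at (9.4, 8.4) in frame 1 and (8.2, 9.1) in frame 2.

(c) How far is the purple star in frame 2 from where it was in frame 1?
2.6

The purple star moved from (8.4, 5.7) to (8.2, 3.1), a distance of √(0.2² + 2.6²) ≈ 2.6.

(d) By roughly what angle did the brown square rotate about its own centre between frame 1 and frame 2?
38° counter-clockwise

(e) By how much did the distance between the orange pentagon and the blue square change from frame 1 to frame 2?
-1.0

Distance in frame 1: 5.7. Distance in frame 2: 4.7.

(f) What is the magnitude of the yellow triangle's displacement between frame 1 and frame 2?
1.2

The yellow triangle moved from (4.0, 4.3) to (3.4, 3.3), a distance of √(0.6² + 1.0²) ≈ 1.2.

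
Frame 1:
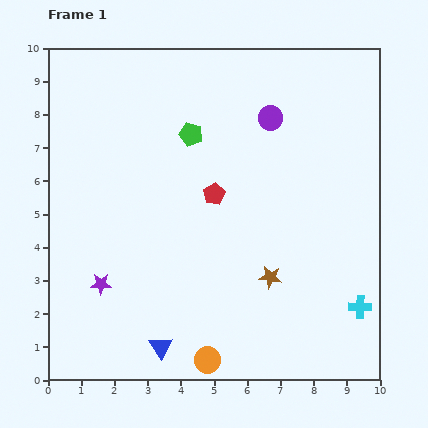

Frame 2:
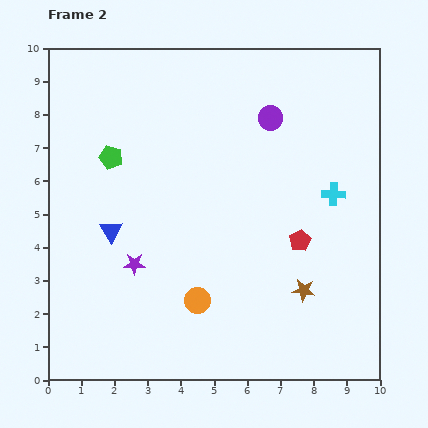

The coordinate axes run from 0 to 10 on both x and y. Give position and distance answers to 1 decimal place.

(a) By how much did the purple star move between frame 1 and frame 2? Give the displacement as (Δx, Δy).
(1.0, 0.6)

The purple star was at (1.6, 2.9) in frame 1 and (2.6, 3.5) in frame 2.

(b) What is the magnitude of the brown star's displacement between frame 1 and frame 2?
1.1

The brown star moved from (6.7, 3.1) to (7.7, 2.7), a distance of √(1.0² + 0.4²) ≈ 1.1.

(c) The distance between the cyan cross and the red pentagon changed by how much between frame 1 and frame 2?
-3.9

Distance in frame 1: 5.6. Distance in frame 2: 1.7.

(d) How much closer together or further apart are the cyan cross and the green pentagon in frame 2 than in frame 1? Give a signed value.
-0.5

Distance in frame 1: 7.3. Distance in frame 2: 6.8.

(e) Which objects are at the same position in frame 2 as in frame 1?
the purple circle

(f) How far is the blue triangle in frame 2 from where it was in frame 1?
3.8

The blue triangle moved from (3.4, 1.0) to (1.9, 4.5), a distance of √(1.5² + 3.5²) ≈ 3.8.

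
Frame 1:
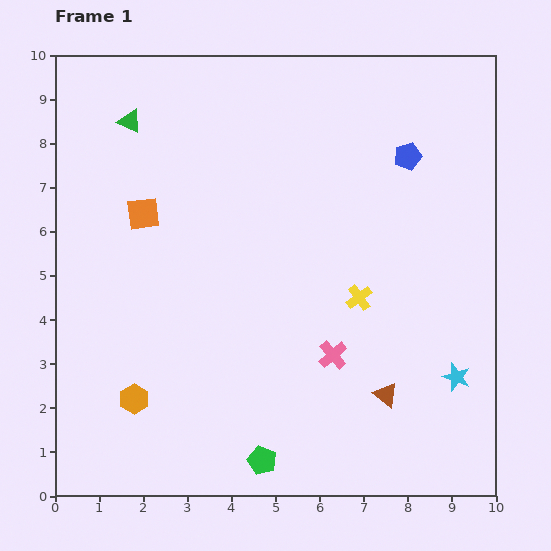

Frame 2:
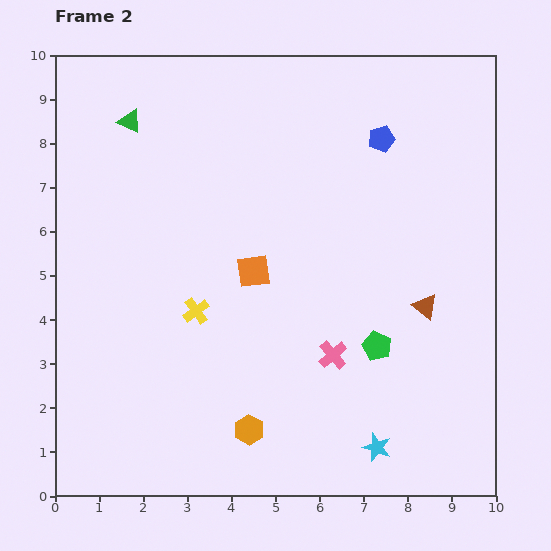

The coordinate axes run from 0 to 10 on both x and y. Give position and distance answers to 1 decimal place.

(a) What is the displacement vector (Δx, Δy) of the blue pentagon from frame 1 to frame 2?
(-0.6, 0.4)

The blue pentagon was at (8.0, 7.7) in frame 1 and (7.4, 8.1) in frame 2.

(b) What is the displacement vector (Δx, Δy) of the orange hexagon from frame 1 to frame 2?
(2.6, -0.7)

The orange hexagon was at (1.8, 2.2) in frame 1 and (4.4, 1.5) in frame 2.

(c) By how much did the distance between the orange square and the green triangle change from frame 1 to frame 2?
+2.3

Distance in frame 1: 2.1. Distance in frame 2: 4.4.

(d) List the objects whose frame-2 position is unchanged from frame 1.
the green triangle, the pink cross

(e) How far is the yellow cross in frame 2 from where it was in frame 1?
3.7

The yellow cross moved from (6.9, 4.5) to (3.2, 4.2), a distance of √(3.7² + 0.3²) ≈ 3.7.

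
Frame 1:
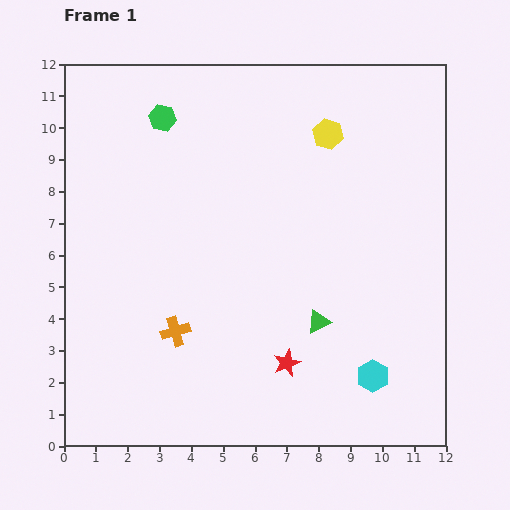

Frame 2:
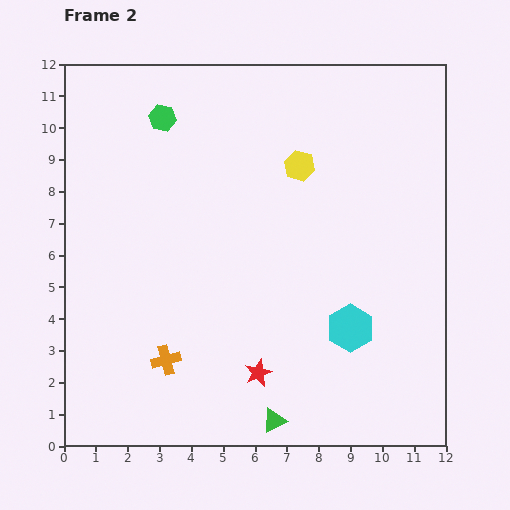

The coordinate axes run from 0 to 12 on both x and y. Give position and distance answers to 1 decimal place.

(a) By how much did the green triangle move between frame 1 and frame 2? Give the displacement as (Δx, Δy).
(-1.4, -3.1)

The green triangle was at (8.0, 3.9) in frame 1 and (6.6, 0.8) in frame 2.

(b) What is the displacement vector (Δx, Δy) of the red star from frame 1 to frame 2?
(-0.9, -0.3)

The red star was at (7.0, 2.6) in frame 1 and (6.1, 2.3) in frame 2.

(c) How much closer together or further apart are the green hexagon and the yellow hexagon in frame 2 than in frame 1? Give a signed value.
-0.6

Distance in frame 1: 5.2. Distance in frame 2: 4.6.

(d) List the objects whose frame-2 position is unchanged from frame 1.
the green hexagon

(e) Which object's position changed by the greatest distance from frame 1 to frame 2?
the green triangle

(moved 3.4; next 1.7)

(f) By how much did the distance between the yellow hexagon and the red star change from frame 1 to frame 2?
-0.7

Distance in frame 1: 7.3. Distance in frame 2: 6.6.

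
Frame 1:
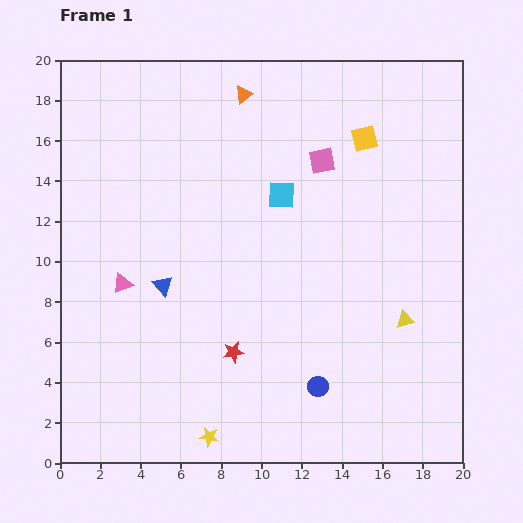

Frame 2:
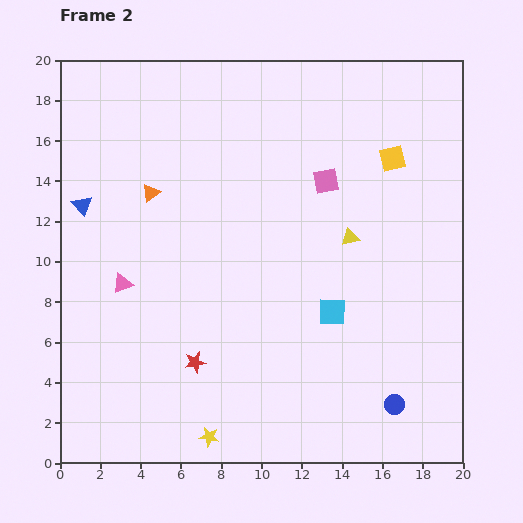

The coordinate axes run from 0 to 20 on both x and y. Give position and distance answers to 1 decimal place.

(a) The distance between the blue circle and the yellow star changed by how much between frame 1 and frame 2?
+3.3

Distance in frame 1: 6.0. Distance in frame 2: 9.3.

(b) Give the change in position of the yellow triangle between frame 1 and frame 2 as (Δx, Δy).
(-2.7, 4.1)

The yellow triangle was at (17.1, 7.1) in frame 1 and (14.4, 11.2) in frame 2.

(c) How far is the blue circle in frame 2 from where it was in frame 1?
3.9

The blue circle moved from (12.8, 3.8) to (16.6, 2.9), a distance of √(3.8² + 0.9²) ≈ 3.9.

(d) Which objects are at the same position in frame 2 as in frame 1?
the pink triangle, the yellow star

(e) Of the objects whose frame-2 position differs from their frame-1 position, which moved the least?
the pink square

(moved 1.0)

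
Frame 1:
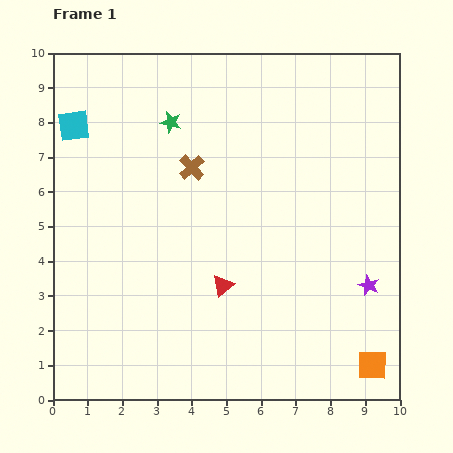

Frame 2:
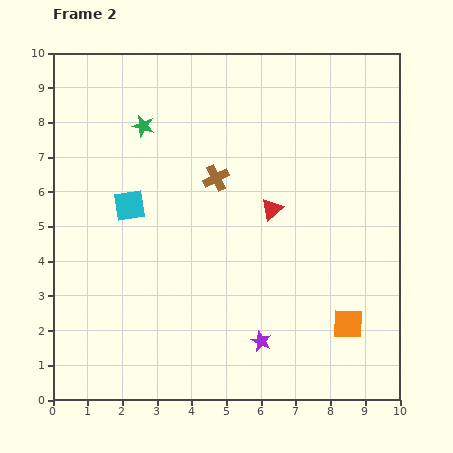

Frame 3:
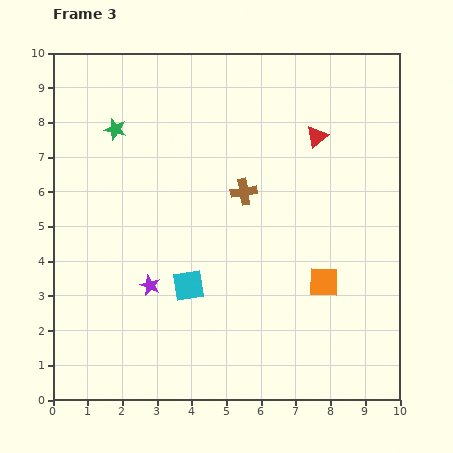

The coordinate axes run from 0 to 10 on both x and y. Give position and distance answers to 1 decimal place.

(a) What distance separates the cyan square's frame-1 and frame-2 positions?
2.8

The cyan square moved from (0.6, 7.9) to (2.2, 5.6), a distance of √(1.6² + 2.3²) ≈ 2.8.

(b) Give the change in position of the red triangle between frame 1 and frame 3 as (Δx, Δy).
(2.7, 4.3)

The red triangle was at (4.9, 3.3) in frame 1 and (7.6, 7.6) in frame 3.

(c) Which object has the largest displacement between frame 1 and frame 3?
the purple star

(moved 6.3; next 5.7)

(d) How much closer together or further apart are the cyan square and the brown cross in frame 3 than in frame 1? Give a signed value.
-0.5

Distance in frame 1: 3.6. Distance in frame 3: 3.1.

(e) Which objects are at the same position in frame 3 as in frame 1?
none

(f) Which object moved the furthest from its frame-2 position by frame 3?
the purple star

(moved 3.6; next 2.9)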